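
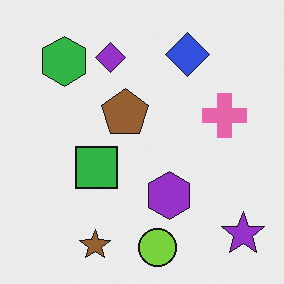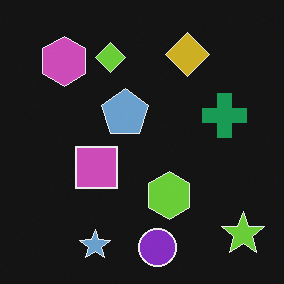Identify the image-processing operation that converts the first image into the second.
This is the original image color-inverted (negative).

The light background has become dark and every shape's color is its complement — a photographic negative.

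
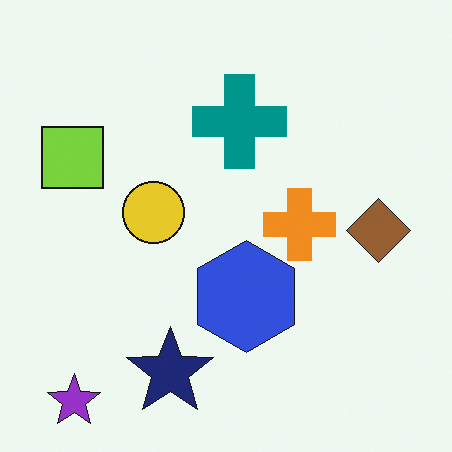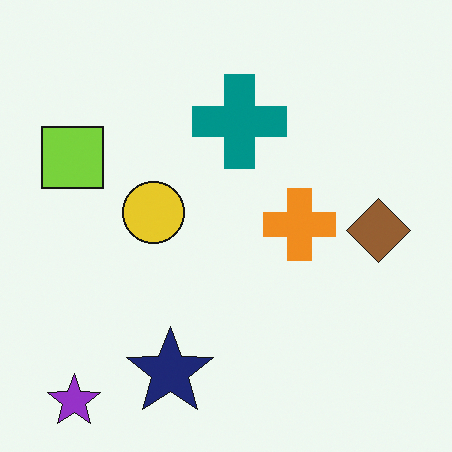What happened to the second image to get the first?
It was overlaid with an additional blue hexagon.

A blue hexagon appears in the first image that is absent from the second.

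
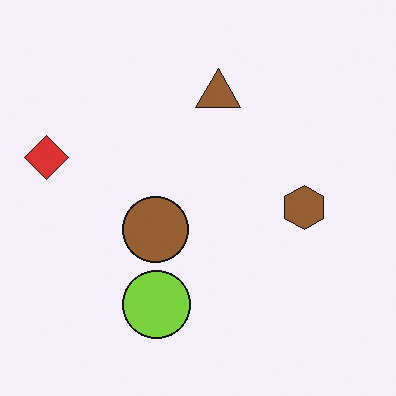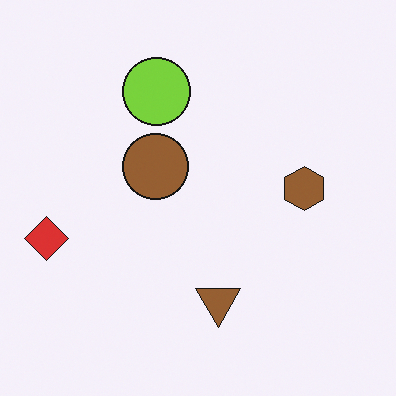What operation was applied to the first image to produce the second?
This is the original image flipped vertically (top ↔ bottom).

The lime circle is in the bottom of the first image and the top of the second — shapes on opposite sides of the horizontal midline have swapped in a mirror flip.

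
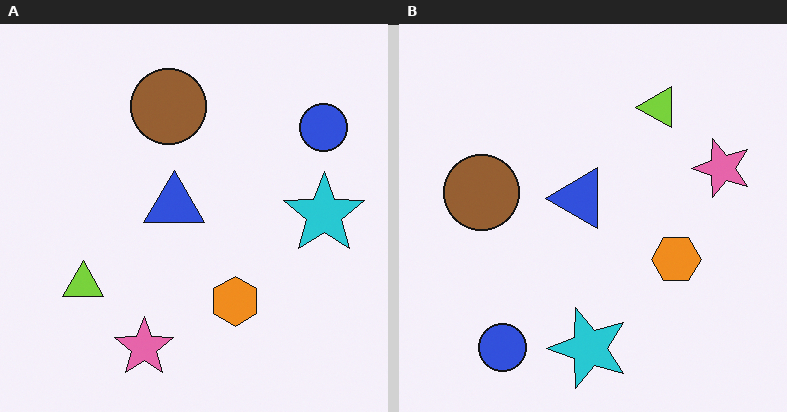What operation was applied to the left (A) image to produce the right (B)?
The image was transposed (reflected across the top-left ↔ bottom-right diagonal).

Shapes have swapped their row and column positions — what was in the top-right is now in the bottom-left — a diagonal reflection.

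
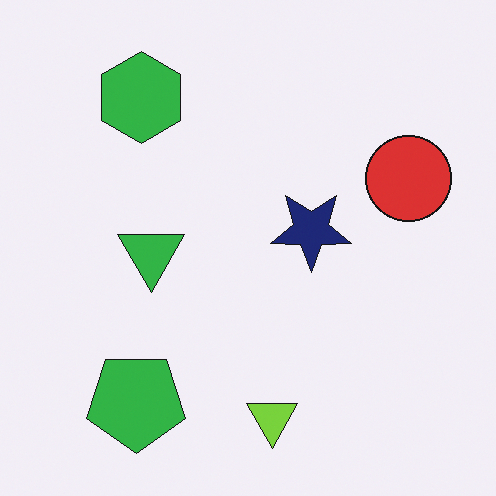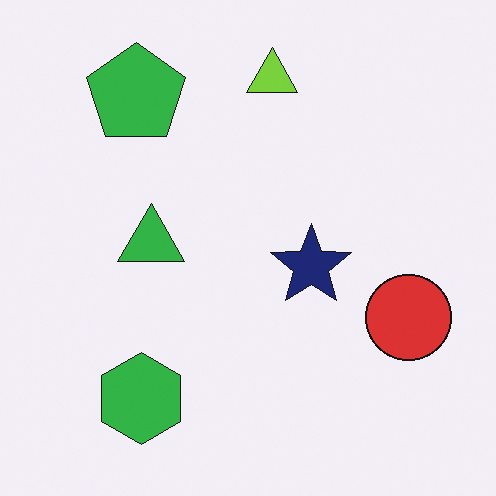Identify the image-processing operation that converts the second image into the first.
It was flipped vertically (top ↔ bottom).

The lime triangle is in the top of the second image and the bottom of the first — shapes on opposite sides of the horizontal midline have swapped in a mirror flip.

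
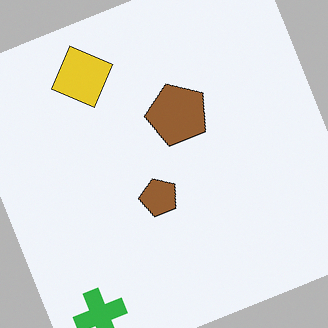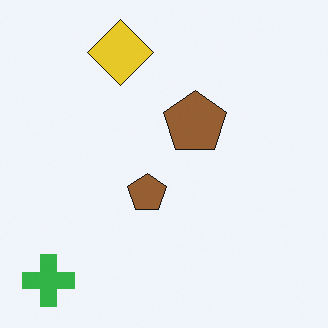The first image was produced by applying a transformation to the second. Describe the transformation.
The image was rotated counter-clockwise by a clearly visible amount.

Every shape is tilted by the same angle and the image corners show triangular fill wedges — a whole-image rotation by a non-right angle.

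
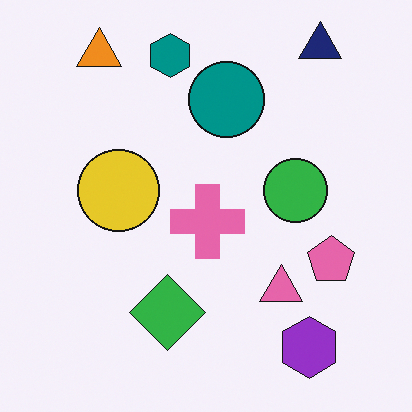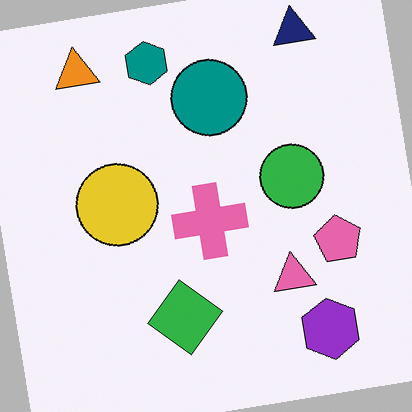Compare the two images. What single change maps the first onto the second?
Rotated counter-clockwise by a slight angle.

Every shape is tilted by the same angle and the image corners show triangular fill wedges — a whole-image rotation by a non-right angle.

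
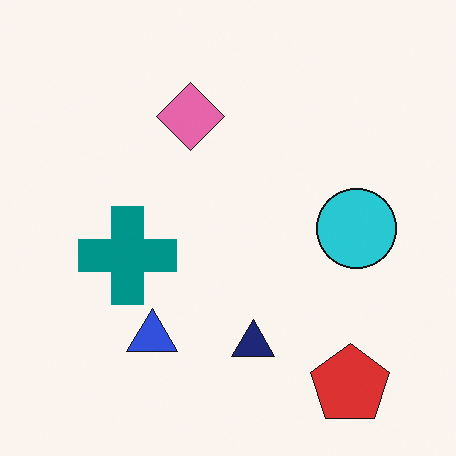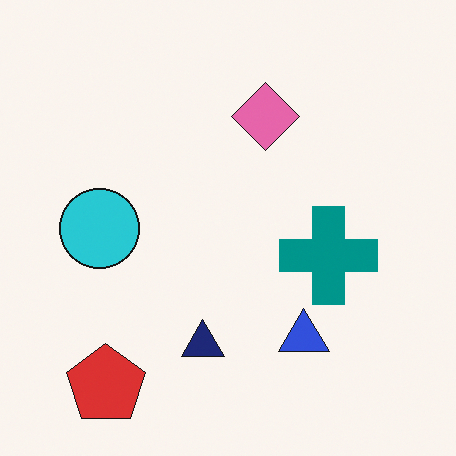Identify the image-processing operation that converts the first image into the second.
Flipped horizontally (left ↔ right).

The cyan circle is in the right of the first image and the left of the second — shapes on opposite sides of the vertical midline have swapped in a mirror flip.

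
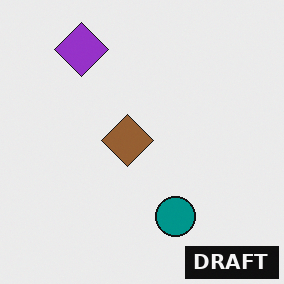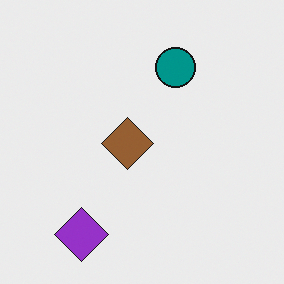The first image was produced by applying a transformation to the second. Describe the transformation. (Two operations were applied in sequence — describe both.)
It was flipped vertically (top ↔ bottom), then watermarked with the text "DRAFT" in the lower-right corner.

The purple diamond is in the bottom-left of the second image and the top-left of the first — shapes on opposite sides of the horizontal midline have swapped in a mirror flip. A dark label reading "DRAFT" appears in the lower-right corner.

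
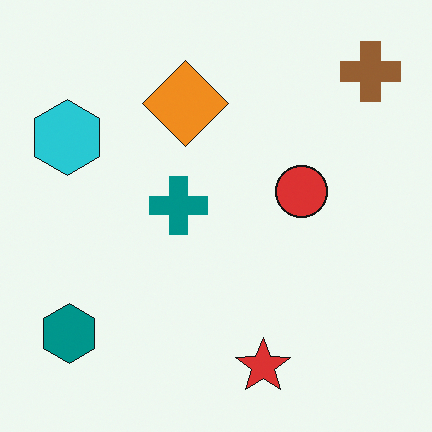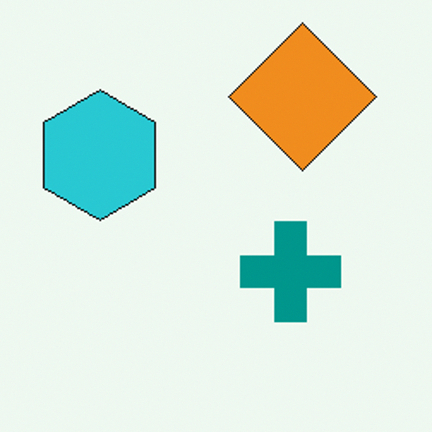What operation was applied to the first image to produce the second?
Cropped to a noticeably smaller region and rescaled.

The visible shapes are larger and the field of view is narrower; shapes near the original edges may be partly or wholly outside the frame — a crop-and-rescale.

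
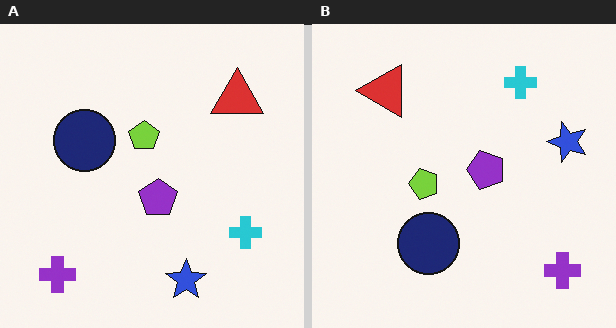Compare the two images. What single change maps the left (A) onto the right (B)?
It was rotated 90° counter-clockwise.

The purple cross sits in the bottom-left of the left (A) image and the bottom-right of the right (B) — consistent with a whole-image 90° counter-clockwise rotation.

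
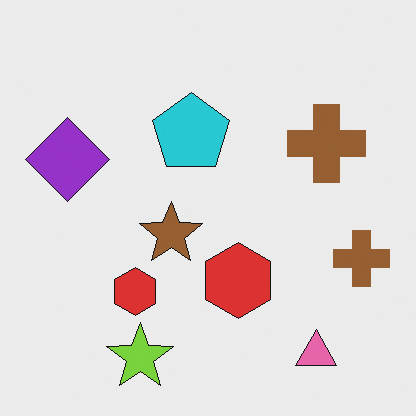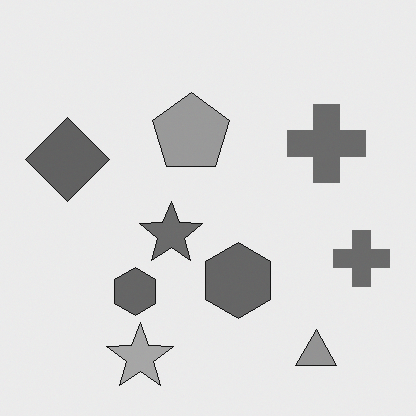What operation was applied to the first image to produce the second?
It was converted to grayscale.

All color is removed — every shape is now a shade of grey.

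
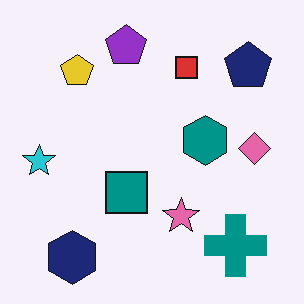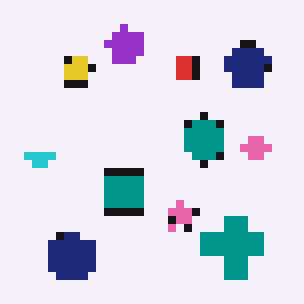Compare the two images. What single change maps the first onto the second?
Pixelated into visible square blocks.

Shapes are reduced to large square blocks; fine edges and outlines are lost — a downscale-then-upscale (mosaic) effect.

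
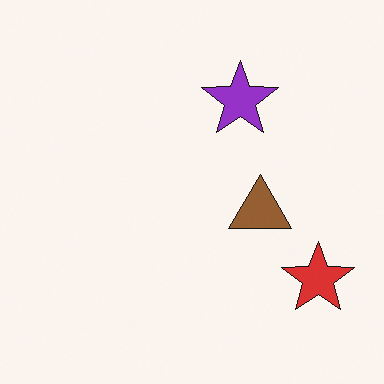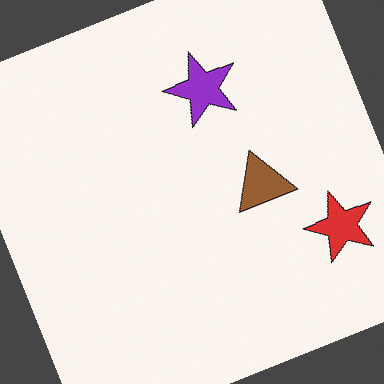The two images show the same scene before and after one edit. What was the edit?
Rotated counter-clockwise by a clearly visible amount.

Every shape is tilted by the same angle and the image corners show triangular fill wedges — a whole-image rotation by a non-right angle.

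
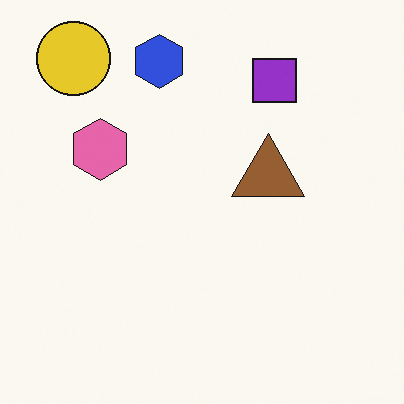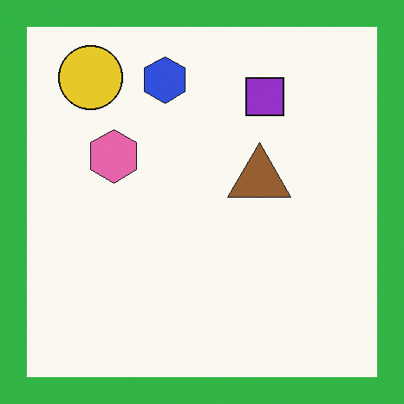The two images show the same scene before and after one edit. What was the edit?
The transformation is: framed with a green border.

A solid green frame runs around the edge of the second image, with the content slightly shrunk inside it.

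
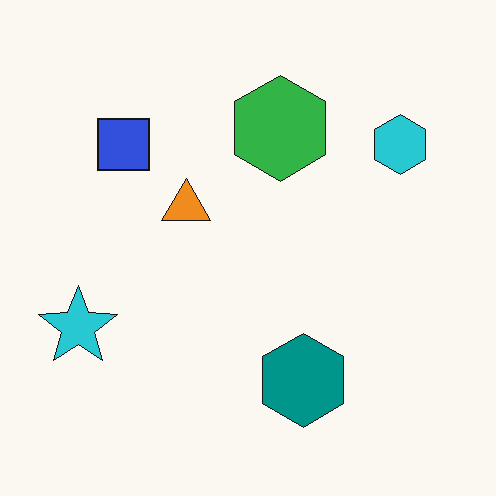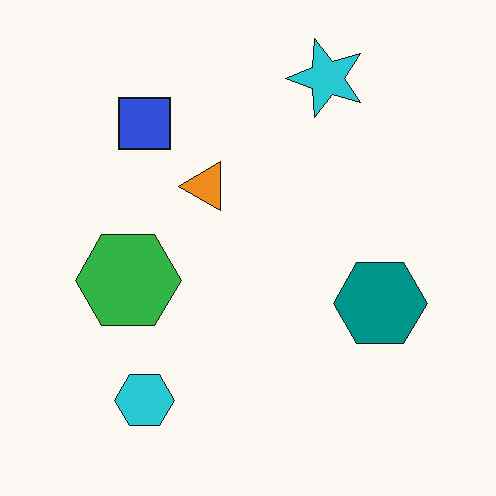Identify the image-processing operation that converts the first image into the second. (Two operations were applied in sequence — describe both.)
It was given moderate JPEG compression, then transposed (reflected across the top-left ↔ bottom-right diagonal).

Blocky 8×8 compression artifacts appear around shape edges and the flat background shows ringing — characteristic JPEG degradation. Shapes have swapped their row and column positions — what was in the top-right is now in the bottom-left — a diagonal reflection.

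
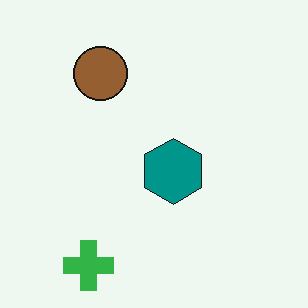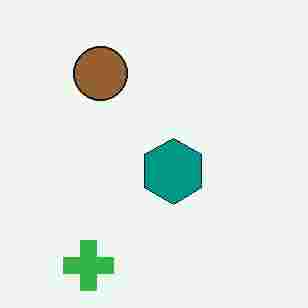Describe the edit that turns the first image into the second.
The transformation is: degraded with heavy JPEG compression.

Blocky 8×8 compression artifacts appear around shape edges and the flat background shows ringing — characteristic JPEG degradation.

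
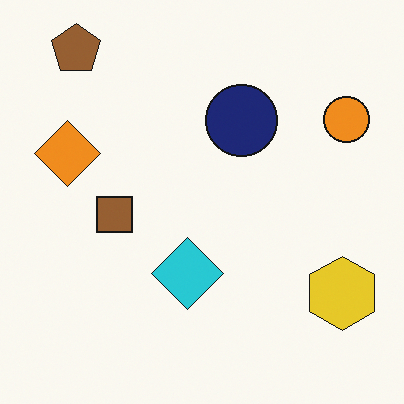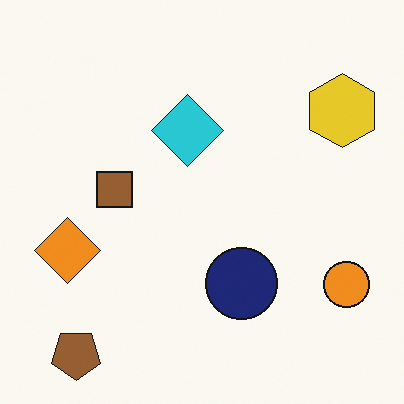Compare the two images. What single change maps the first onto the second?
This is the original image flipped vertically (top ↔ bottom).

The brown pentagon is in the top-left of the first image and the bottom-left of the second — shapes on opposite sides of the horizontal midline have swapped in a mirror flip.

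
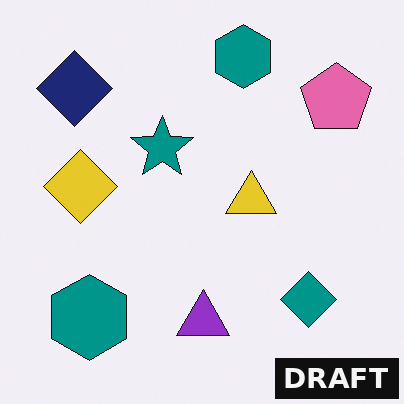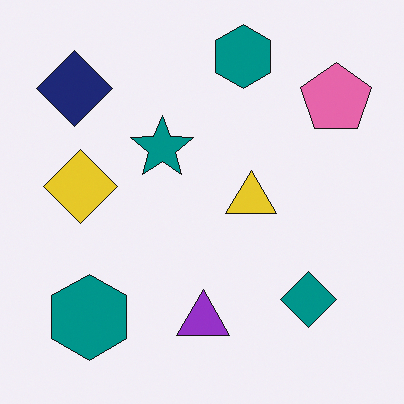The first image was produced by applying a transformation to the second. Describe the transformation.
The transformation is: watermarked with the text "DRAFT" in the lower-right corner.

A dark label reading "DRAFT" appears in the lower-right corner.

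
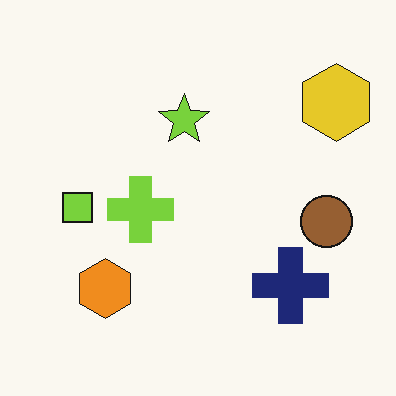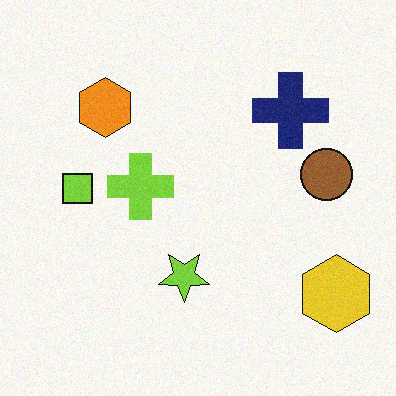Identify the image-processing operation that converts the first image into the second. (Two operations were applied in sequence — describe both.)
The second image is the first flipped vertically (top ↔ bottom), then degraded with light additive noise.

The yellow hexagon is in the top-right of the first image and the bottom-right of the second — shapes on opposite sides of the horizontal midline have swapped in a mirror flip. Random speckle covers the whole image, including the flat background.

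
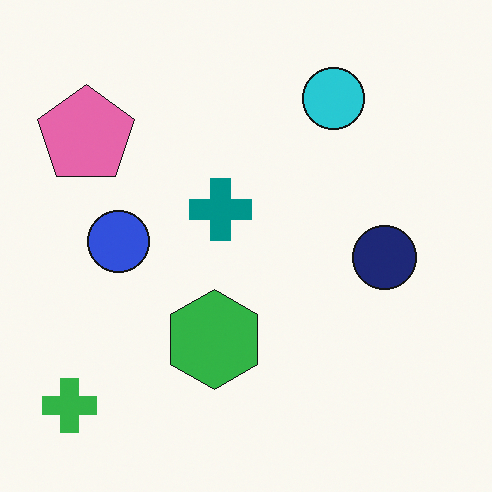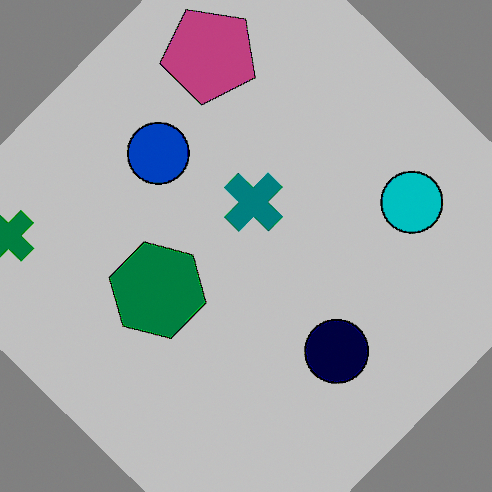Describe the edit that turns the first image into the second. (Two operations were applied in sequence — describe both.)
It was rotated clockwise by a large amount — several tens of degrees, then heavily posterized to just a handful of flat colors.

Every shape is tilted by the same angle and the image corners show triangular fill wedges — a whole-image rotation by a non-right angle. Each flat color has snapped to a coarser quantized level — most visibly, the near-white background has dropped to a flat grey.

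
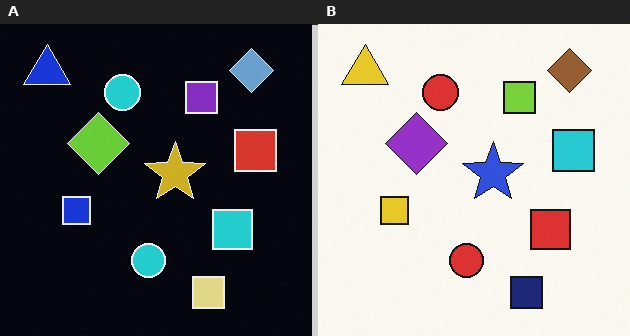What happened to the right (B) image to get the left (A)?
This is the original image color-inverted (negative).

The light background has become dark and every shape's color is its complement — a photographic negative.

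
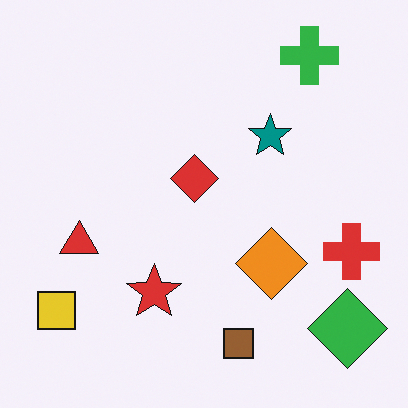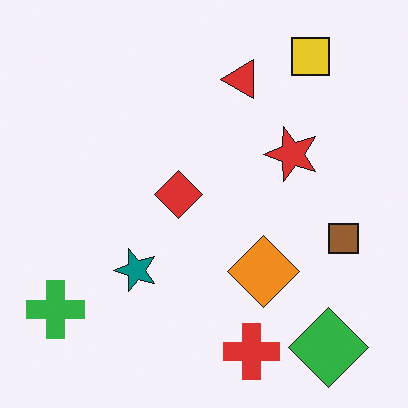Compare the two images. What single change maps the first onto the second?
This is the original image transposed (reflected across the top-left ↔ bottom-right diagonal).

Shapes have swapped their row and column positions — what was in the top-right is now in the bottom-left — a diagonal reflection.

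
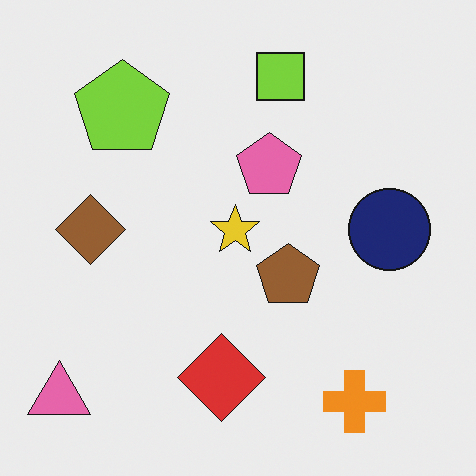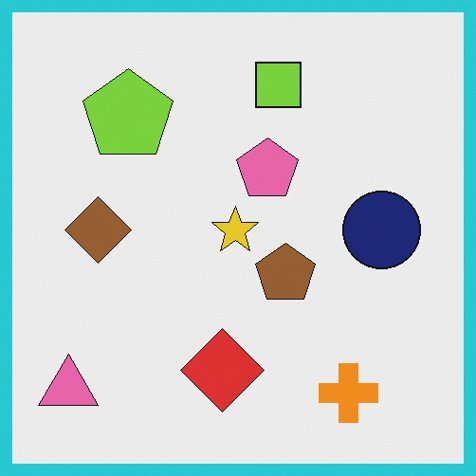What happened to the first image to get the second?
The transformation is: framed with a cyan border.

A solid cyan frame runs around the edge of the second image, with the content slightly shrunk inside it.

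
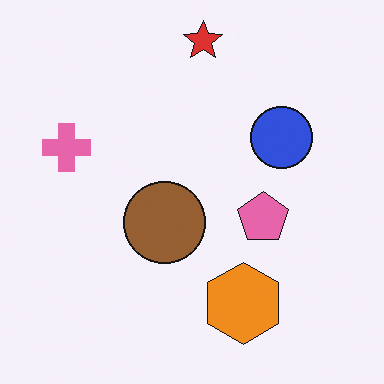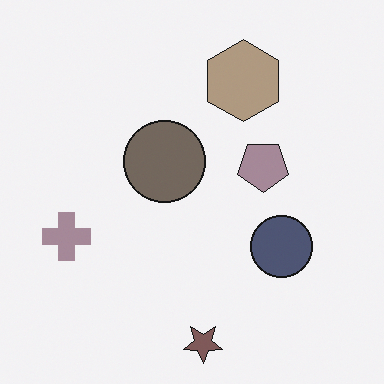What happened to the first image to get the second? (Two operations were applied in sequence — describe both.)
The transformation is: made much more muted (saturation change), then flipped vertically (top ↔ bottom).

All colors are more muted and greyish — a global saturation change. The red star is in the top of the first image and the bottom of the second — shapes on opposite sides of the horizontal midline have swapped in a mirror flip.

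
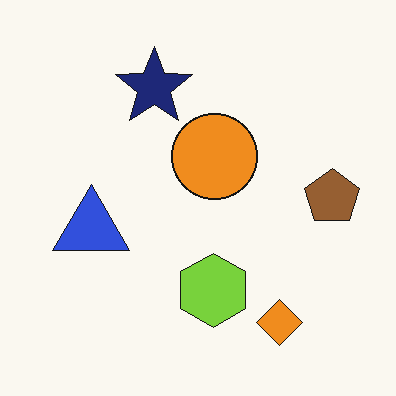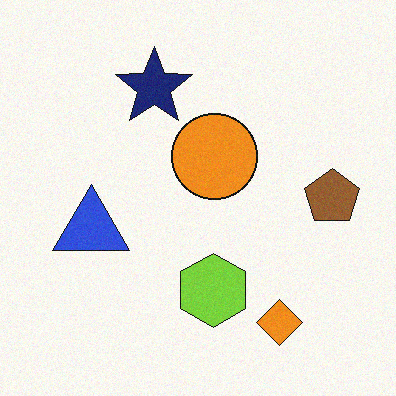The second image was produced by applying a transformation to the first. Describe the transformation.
This is the original image degraded with light additive noise.

Random speckle covers the whole image, including the flat background.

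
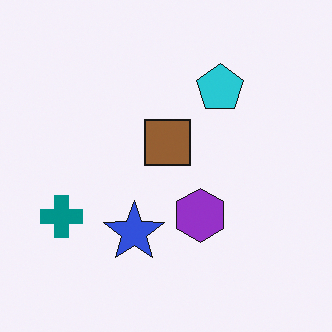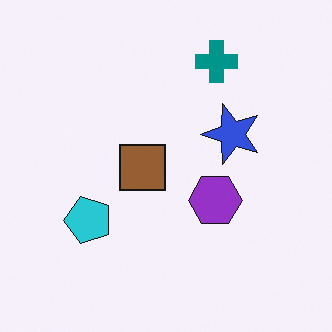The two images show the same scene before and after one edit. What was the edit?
The second image is the first transposed (reflected across the top-left ↔ bottom-right diagonal).

Shapes have swapped their row and column positions — what was in the top-right is now in the bottom-left — a diagonal reflection.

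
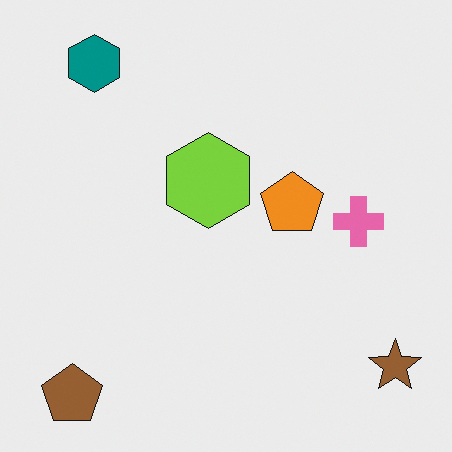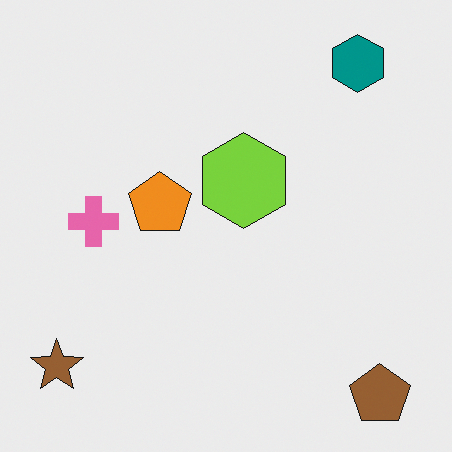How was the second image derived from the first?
The second image is the first flipped horizontally (left ↔ right).

The brown star is in the bottom-right of the first image and the bottom-left of the second — shapes on opposite sides of the vertical midline have swapped in a mirror flip.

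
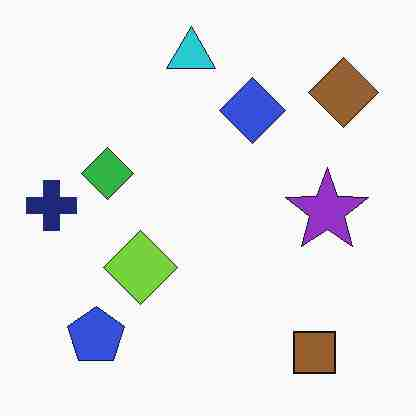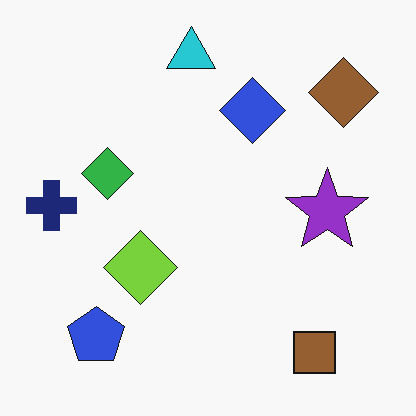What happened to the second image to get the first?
Heavily JPEG-compressed with obvious blocking artifacts.

Blocky 8×8 compression artifacts appear around shape edges and the flat background shows ringing — characteristic JPEG degradation.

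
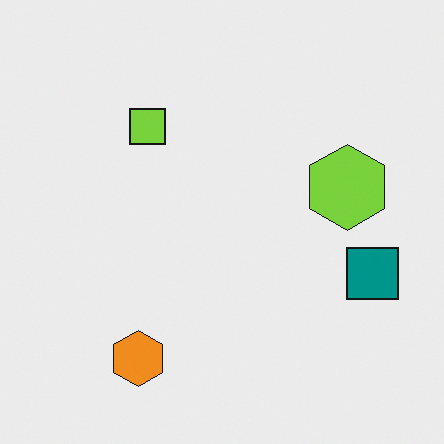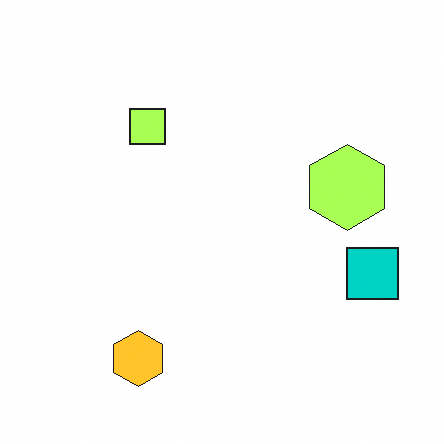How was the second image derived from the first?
The image was substantially brightened.

Every pixel — background and shapes alike — is uniformly brightened.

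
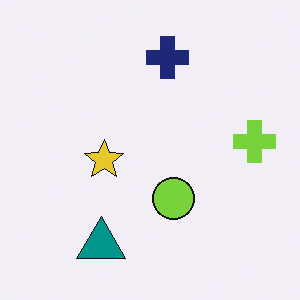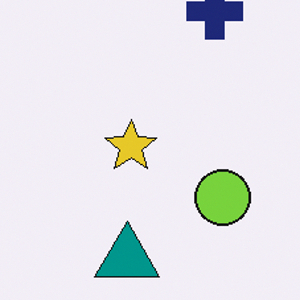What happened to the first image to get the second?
It was cropped slightly and scaled back up.

The visible shapes are larger and the field of view is narrower; shapes near the original edges may be partly or wholly outside the frame — a crop-and-rescale.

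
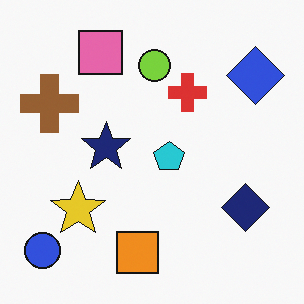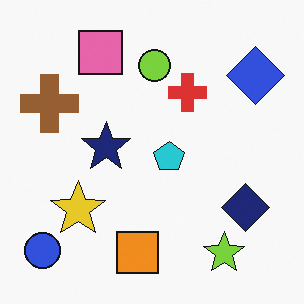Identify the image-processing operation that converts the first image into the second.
It was overlaid with an additional lime star.

A lime star appears in the second image that is absent from the first.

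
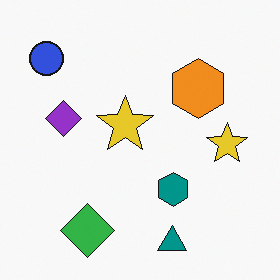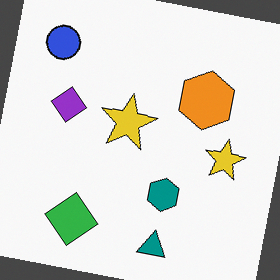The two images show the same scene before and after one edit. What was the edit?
The transformation is: rotated clockwise by a slight angle.

Every shape is tilted by the same angle and the image corners show triangular fill wedges — a whole-image rotation by a non-right angle.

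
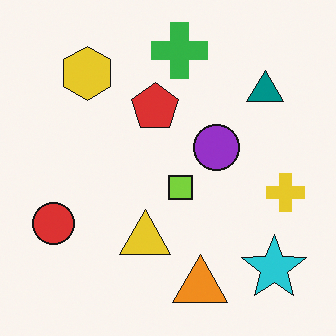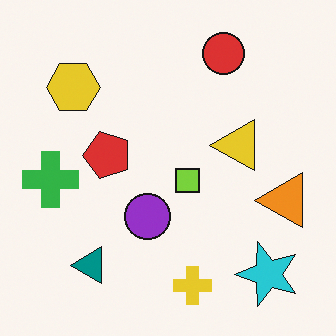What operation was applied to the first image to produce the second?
This is the original image transposed (reflected across the top-left ↔ bottom-right diagonal).

Shapes have swapped their row and column positions — what was in the top-right is now in the bottom-left — a diagonal reflection.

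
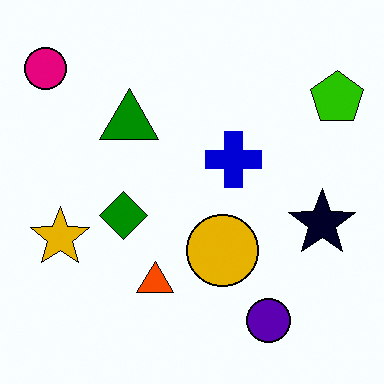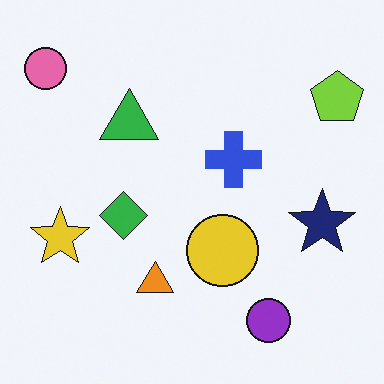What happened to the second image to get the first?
The image was boosted in contrast.

Tones are pushed away from mid-grey across the whole image — a global contrast change.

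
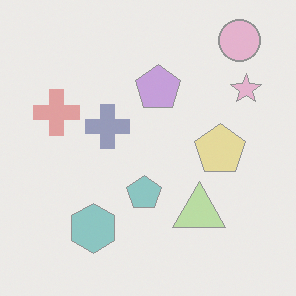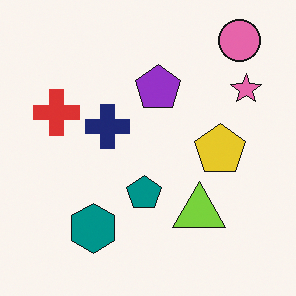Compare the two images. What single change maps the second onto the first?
It was given much lower contrast.

Tones are pushed toward mid-grey across the whole image — a global contrast change.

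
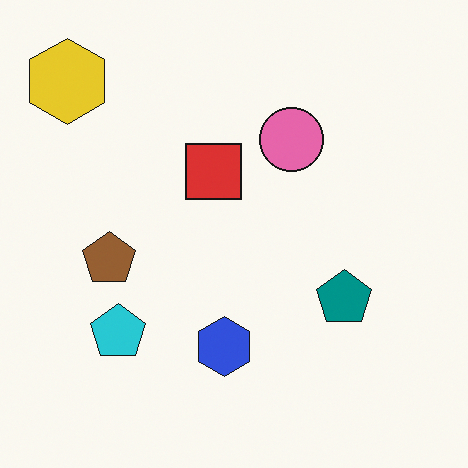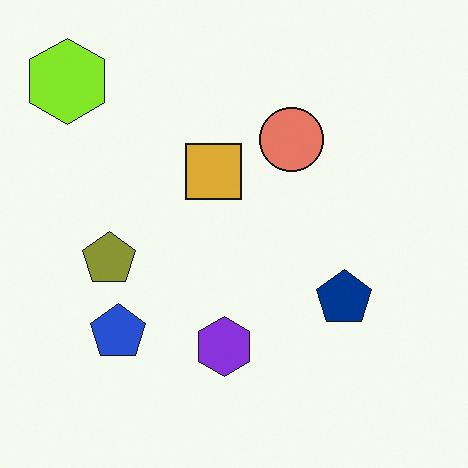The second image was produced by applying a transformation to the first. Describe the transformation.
The image was hue-shifted slightly.

Every shape's color has rotated by the same amount around the hue wheel — a uniform hue shift.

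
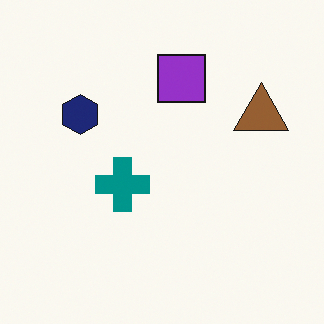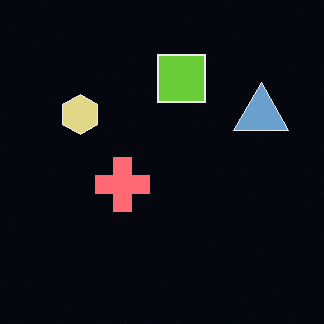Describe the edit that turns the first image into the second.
The second image is the first color-inverted (negative).

The light background has become dark and every shape's color is its complement — a photographic negative.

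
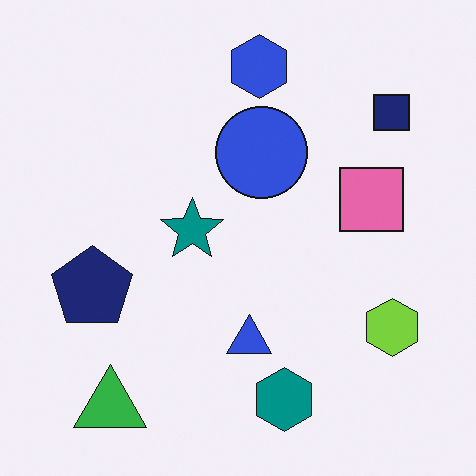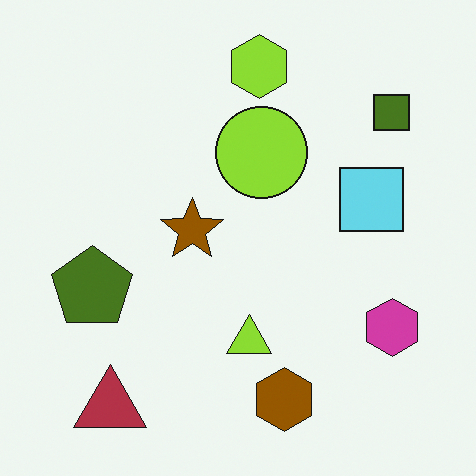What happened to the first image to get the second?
The transformation is: hue-shifted by a large amount.

Every shape's color has rotated by the same amount around the hue wheel — a uniform hue shift.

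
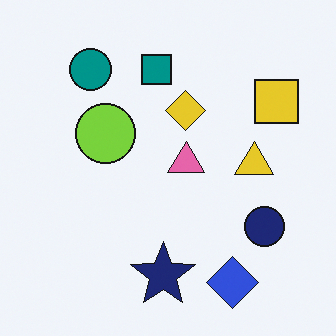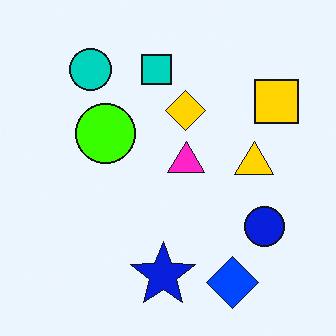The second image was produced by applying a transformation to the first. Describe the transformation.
Heavily oversaturated.

All colors are more vivid — a global saturation change.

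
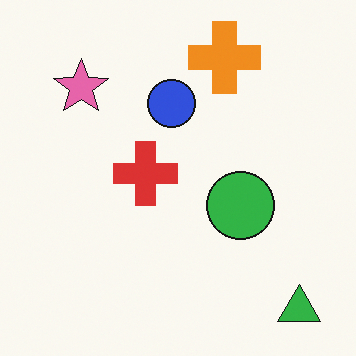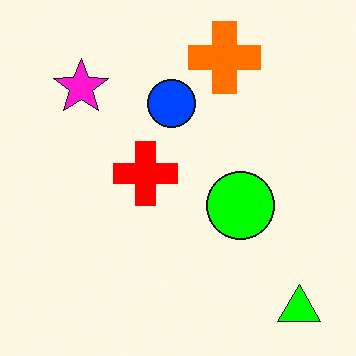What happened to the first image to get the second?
Heavily oversaturated.

All colors are more vivid — a global saturation change.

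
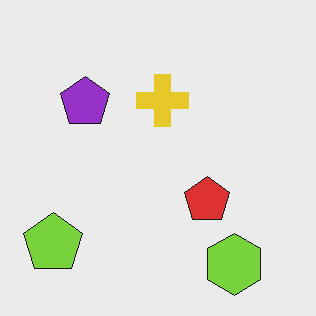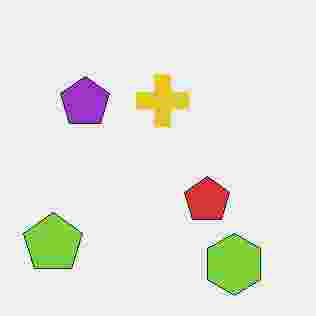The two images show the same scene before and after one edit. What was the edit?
The second image is the first heavily JPEG-compressed with obvious blocking artifacts.

Blocky 8×8 compression artifacts appear around shape edges and the flat background shows ringing — characteristic JPEG degradation.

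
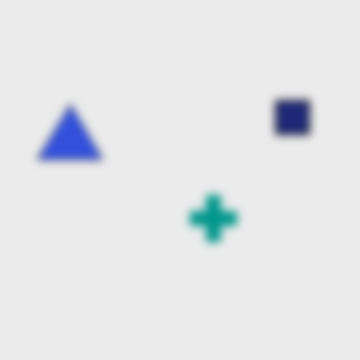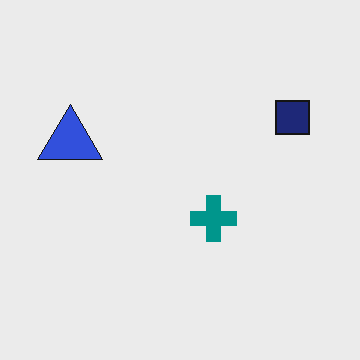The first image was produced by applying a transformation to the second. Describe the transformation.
Noticeably gaussian-blurred.

Shape edges and outlines are uniformly softened across the whole image.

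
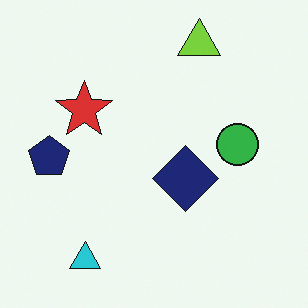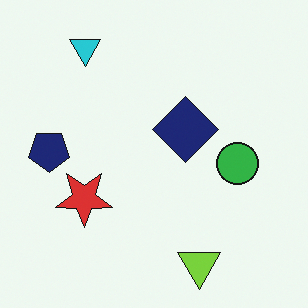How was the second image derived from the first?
Flipped vertically (top ↔ bottom).

The lime triangle is in the top of the first image and the bottom of the second — shapes on opposite sides of the horizontal midline have swapped in a mirror flip.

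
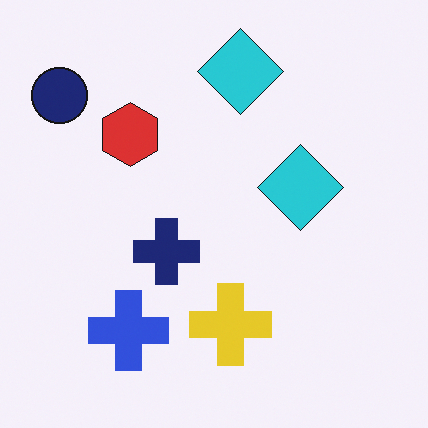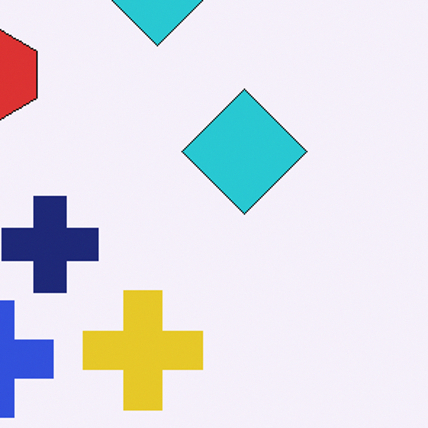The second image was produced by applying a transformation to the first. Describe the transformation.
This is the original image cropped to a modestly smaller region and rescaled.

The visible shapes are larger and the field of view is narrower; shapes near the original edges may be partly or wholly outside the frame — a crop-and-rescale.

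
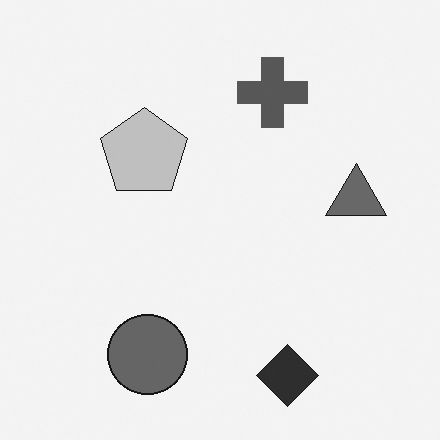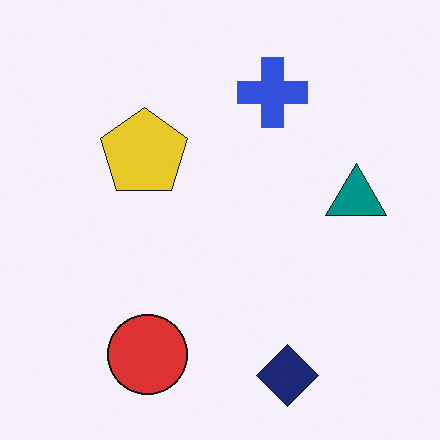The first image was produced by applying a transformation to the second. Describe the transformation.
This is the original image converted to grayscale.

All color is removed — every shape is now a shade of grey.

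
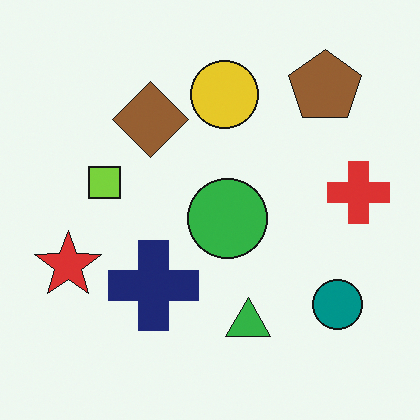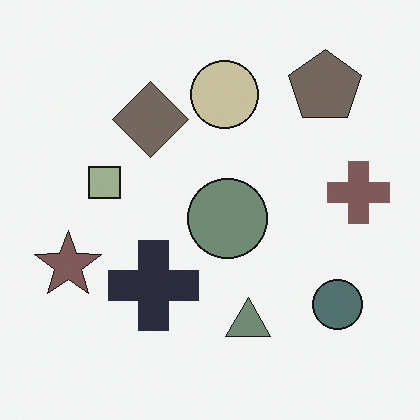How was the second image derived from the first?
The second image is the first made much more muted (saturation change).

All colors are more muted and greyish — a global saturation change.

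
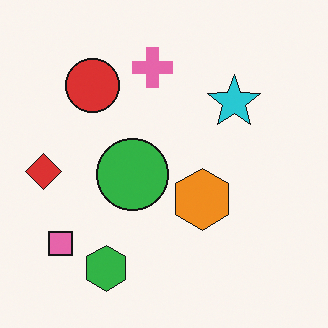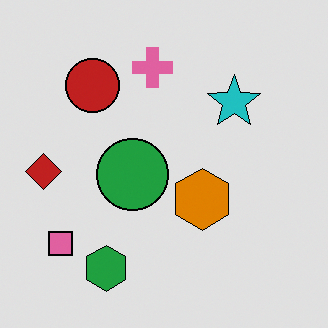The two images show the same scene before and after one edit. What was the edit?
It was moderately posterized.

Each flat color has snapped to a coarser quantized level — most visibly, the near-white background has dropped to a flat grey.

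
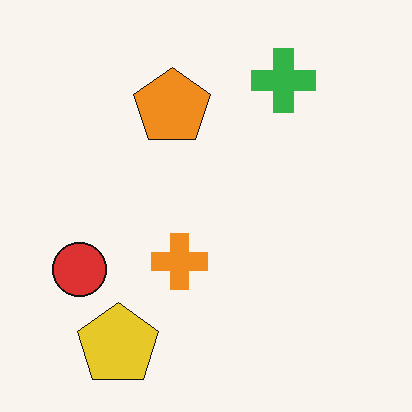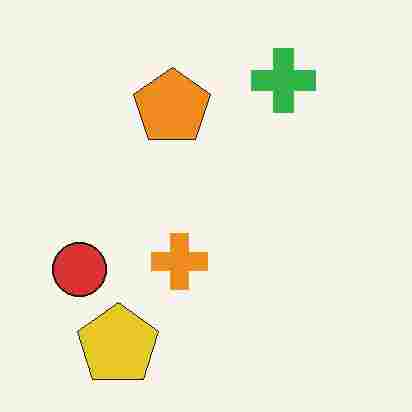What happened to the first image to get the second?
It was degraded with heavy JPEG compression.

Blocky 8×8 compression artifacts appear around shape edges and the flat background shows ringing — characteristic JPEG degradation.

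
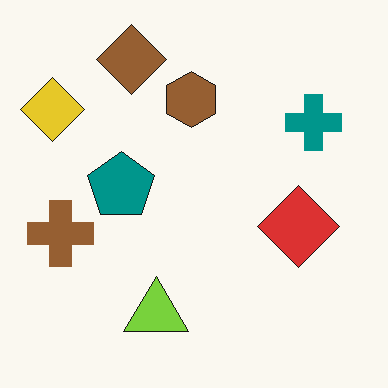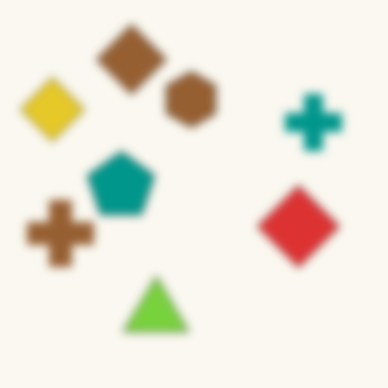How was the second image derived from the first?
This is the original image noticeably gaussian-blurred.

Shape edges and outlines are uniformly softened across the whole image.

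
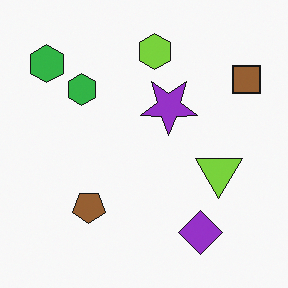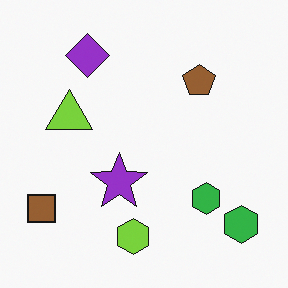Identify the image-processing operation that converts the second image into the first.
The image was rotated 180°.

The brown square sits in the bottom-left of the second image and the top-right of the first — consistent with a whole-image 180° rotation.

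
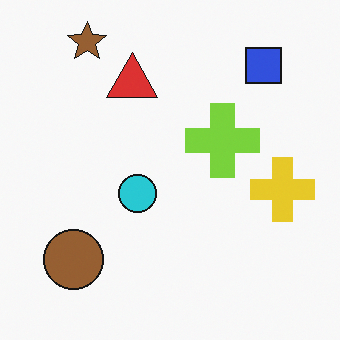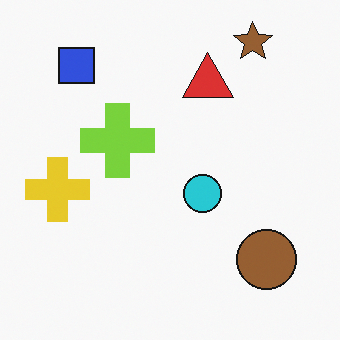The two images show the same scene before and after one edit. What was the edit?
The transformation is: flipped horizontally (left ↔ right).

The yellow cross is in the right of the first image and the left of the second — shapes on opposite sides of the vertical midline have swapped in a mirror flip.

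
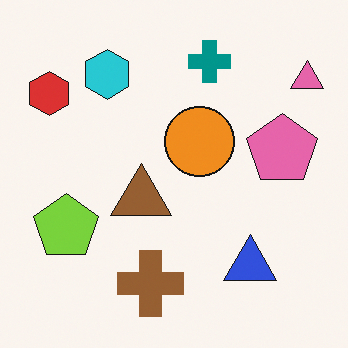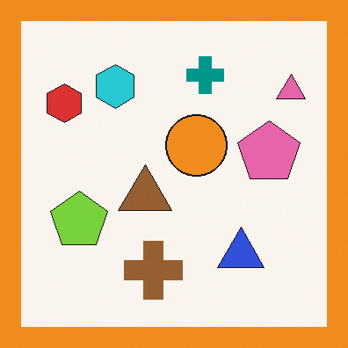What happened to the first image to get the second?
It was framed with a orange border.

A solid orange frame runs around the edge of the second image, with the content slightly shrunk inside it.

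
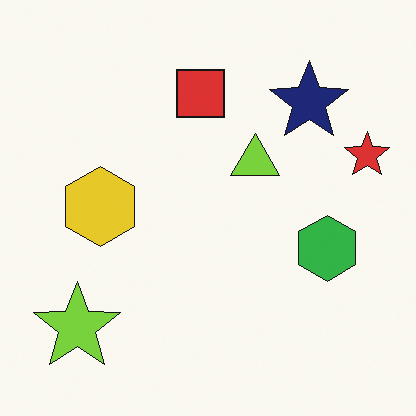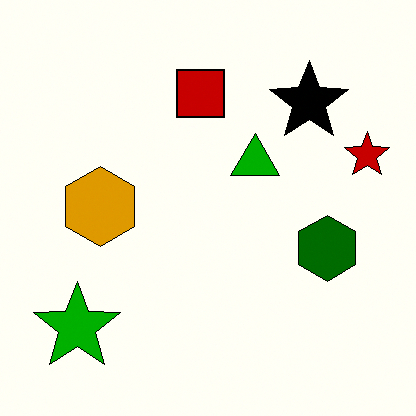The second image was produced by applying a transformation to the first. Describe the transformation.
Given much higher contrast.

Tones are pushed away from mid-grey across the whole image — a global contrast change.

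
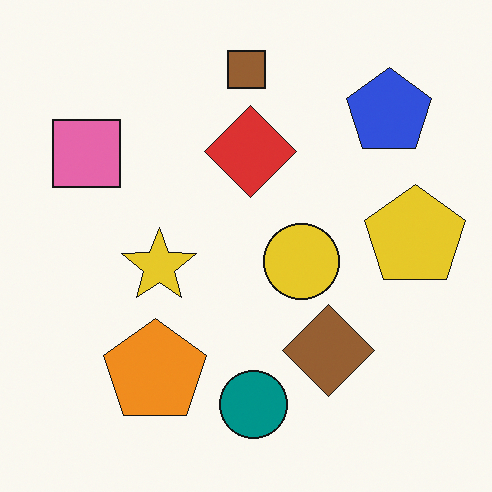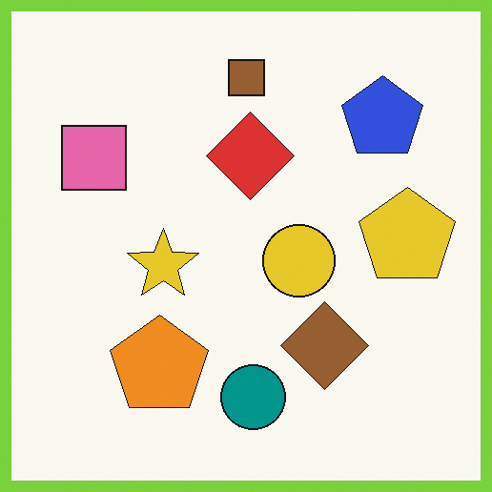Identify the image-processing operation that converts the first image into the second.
The transformation is: framed with a lime border.

A solid lime frame runs around the edge of the second image, with the content slightly shrunk inside it.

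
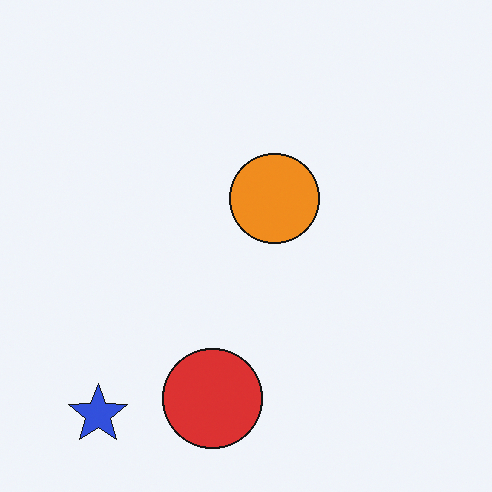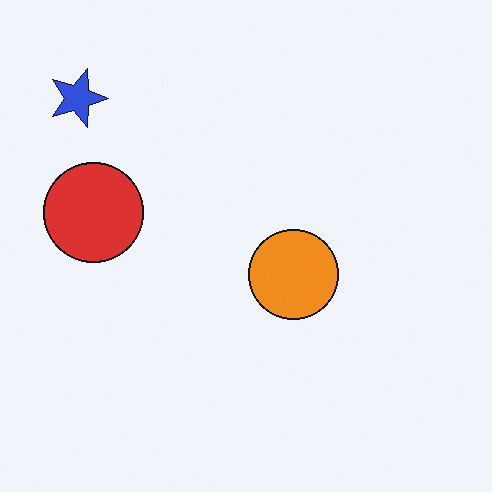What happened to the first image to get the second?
It was rotated 90° clockwise.

The blue star sits in the bottom-left of the first image and the top-left of the second — consistent with a whole-image 90° clockwise rotation.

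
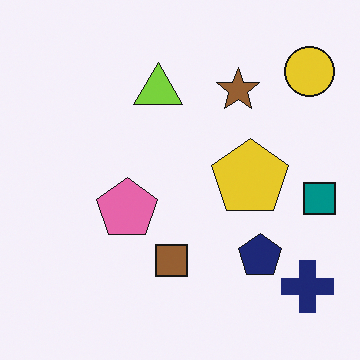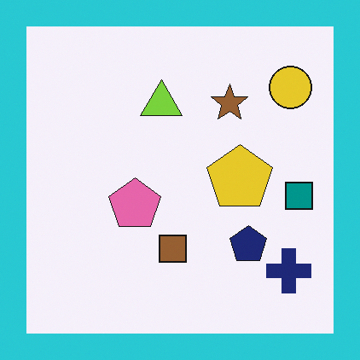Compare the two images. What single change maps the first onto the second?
The image was framed with a cyan border.

A solid cyan frame runs around the edge of the second image, with the content slightly shrunk inside it.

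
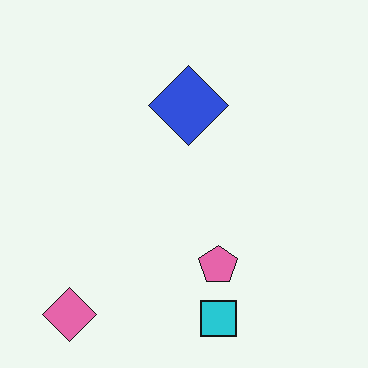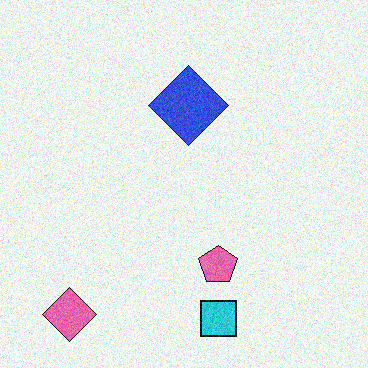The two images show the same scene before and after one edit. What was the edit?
This is the original image degraded with visible gaussian noise.

Random speckle covers the whole image, including the flat background.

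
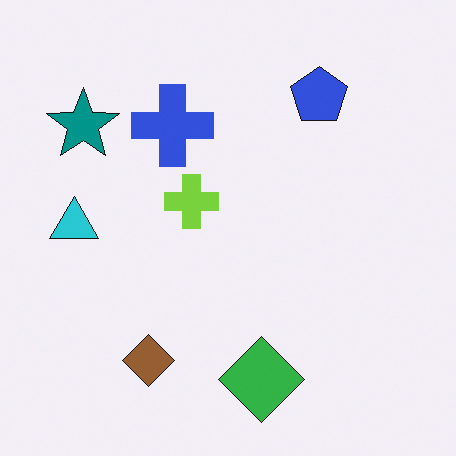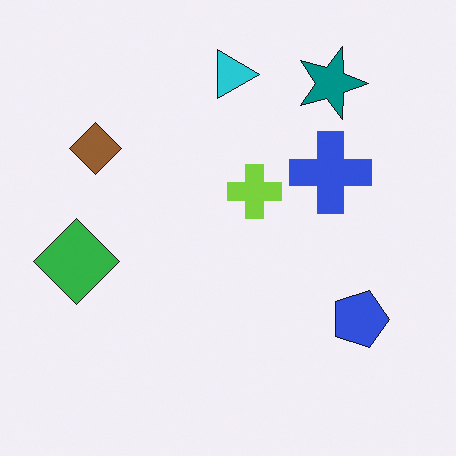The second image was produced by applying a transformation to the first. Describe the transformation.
This is the original image rotated 90° clockwise.

The teal star sits in the top-left of the first image and the top-right of the second — consistent with a whole-image 90° clockwise rotation.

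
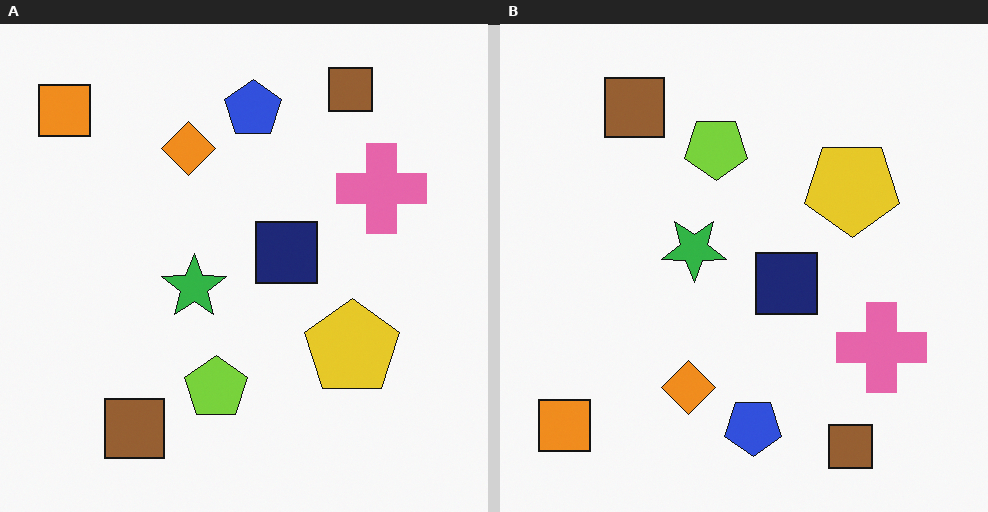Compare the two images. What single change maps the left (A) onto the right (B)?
The right (B) image is the left (A) flipped vertically (top ↔ bottom).

The blue pentagon is in the top of the left (A) image and the bottom of the right (B) — shapes on opposite sides of the horizontal midline have swapped in a mirror flip.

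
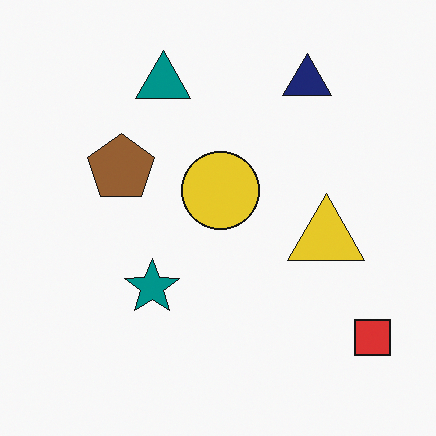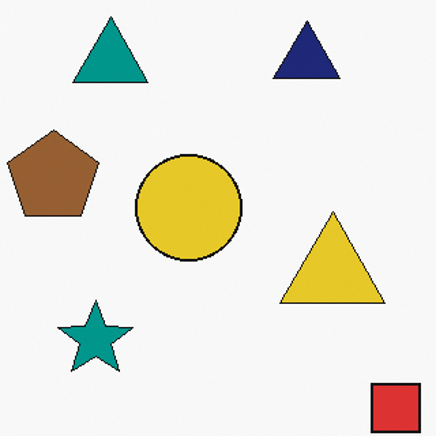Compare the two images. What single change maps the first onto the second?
The second image is the first cropped to a modestly smaller region and rescaled.

The visible shapes are larger and the field of view is narrower; shapes near the original edges may be partly or wholly outside the frame — a crop-and-rescale.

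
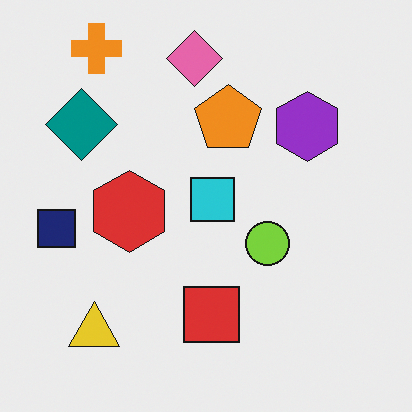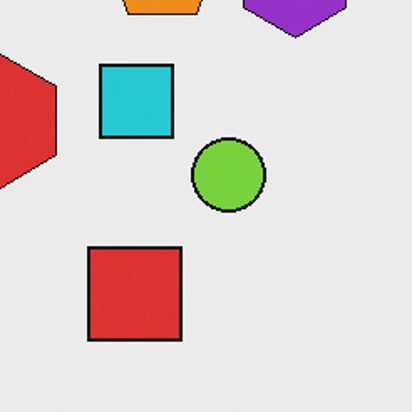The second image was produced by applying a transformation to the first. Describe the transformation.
The transformation is: cropped to a noticeably smaller region and rescaled.

The visible shapes are larger and the field of view is narrower; shapes near the original edges may be partly or wholly outside the frame — a crop-and-rescale.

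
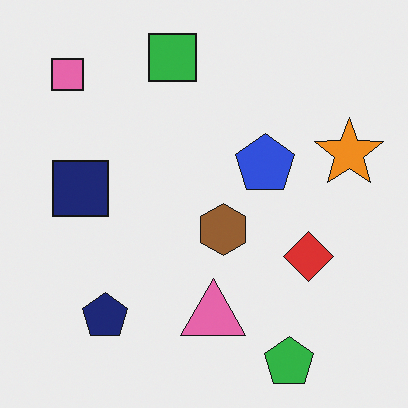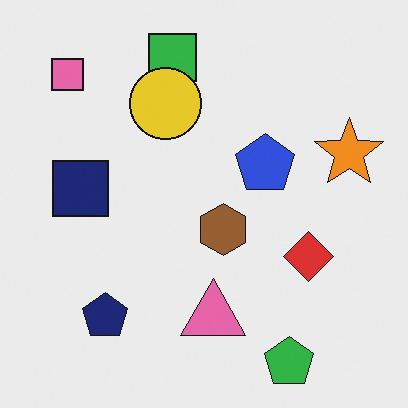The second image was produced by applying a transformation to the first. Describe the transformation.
The second image is the first overlaid with an additional yellow circle.

A yellow circle appears in the second image that is absent from the first.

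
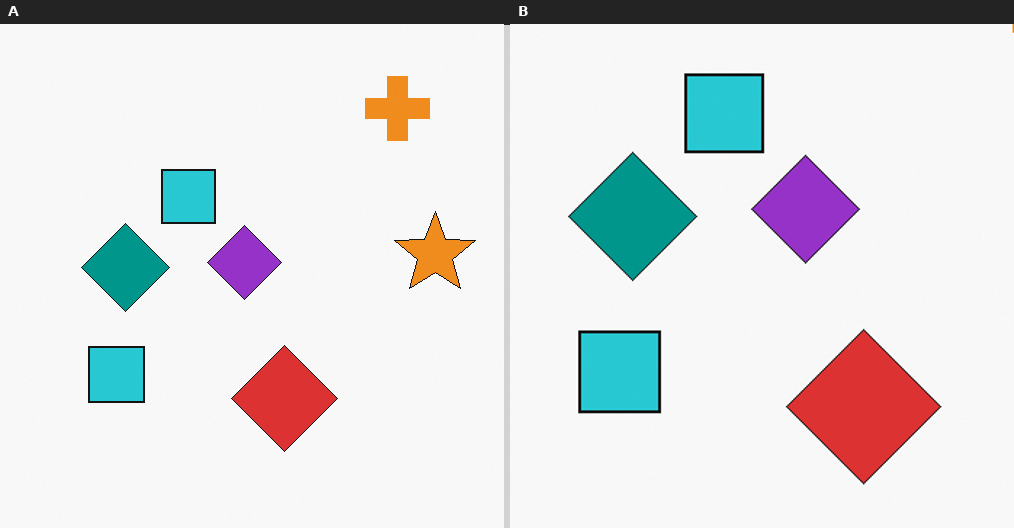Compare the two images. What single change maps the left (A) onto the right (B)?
It was cropped slightly and scaled back up.

The visible shapes are larger and the field of view is narrower; shapes near the original edges may be partly or wholly outside the frame — a crop-and-rescale.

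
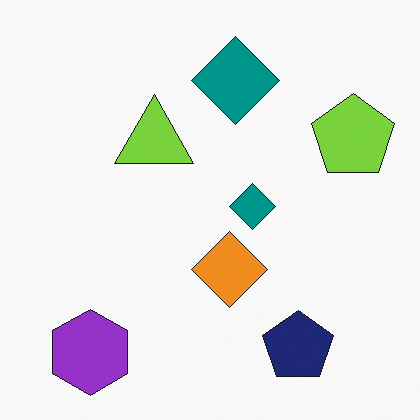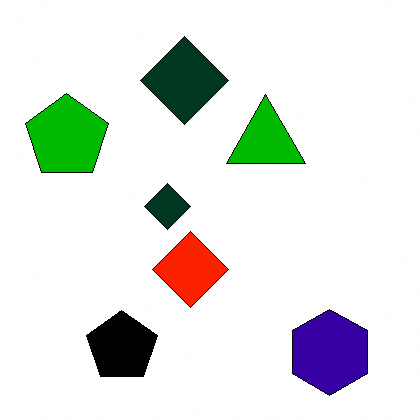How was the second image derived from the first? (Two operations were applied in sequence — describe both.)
The transformation is: flipped horizontally (left ↔ right), then boosted in contrast.

The lime pentagon is in the top-right of the first image and the top-left of the second — shapes on opposite sides of the vertical midline have swapped in a mirror flip. Tones are pushed away from mid-grey across the whole image — a global contrast change.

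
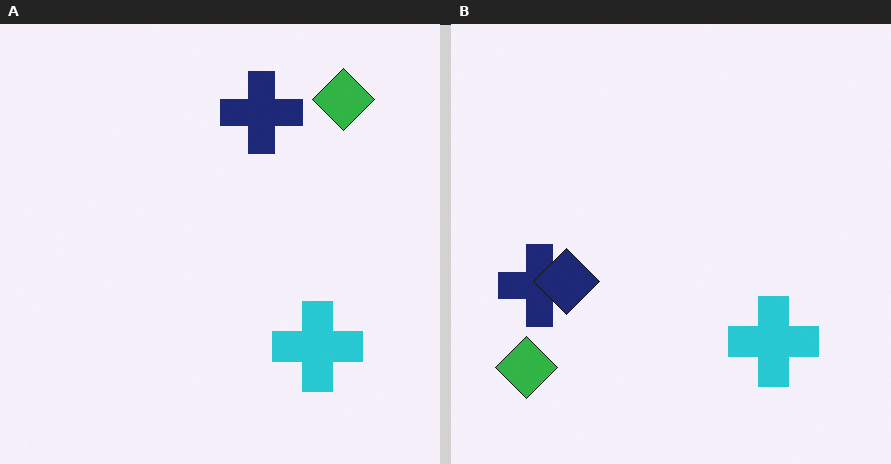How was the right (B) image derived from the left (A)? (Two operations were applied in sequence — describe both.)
The transformation is: transposed (reflected across the top-left ↔ bottom-right diagonal), then overlaid with an additional navy diamond.

Shapes have swapped their row and column positions — what was in the top-right is now in the bottom-left — a diagonal reflection. A navy diamond appears in the right (B) image that is absent from the left (A).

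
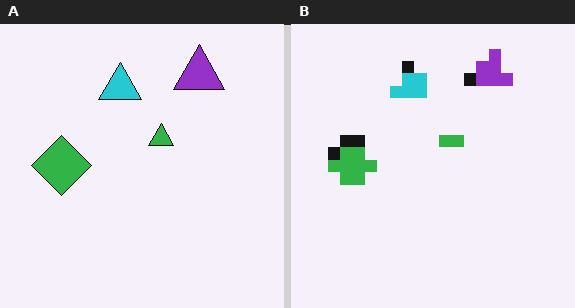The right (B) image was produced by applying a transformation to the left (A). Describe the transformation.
It was heavily pixelated into large blocks.

Shapes are reduced to large square blocks; fine edges and outlines are lost — a downscale-then-upscale (mosaic) effect.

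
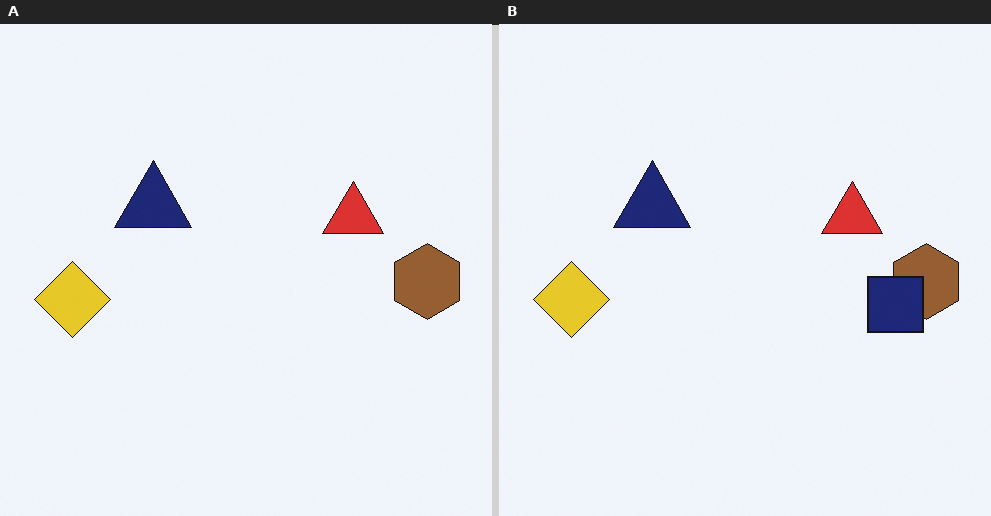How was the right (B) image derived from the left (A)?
Overlaid with an additional navy square.

A navy square appears in the right (B) image that is absent from the left (A).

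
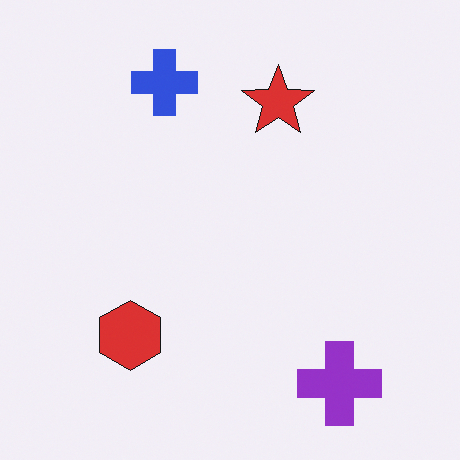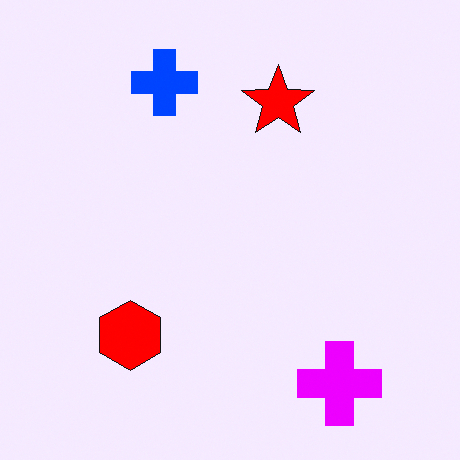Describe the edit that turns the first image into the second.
The transformation is: made much more vivid (saturation change).

All colors are more vivid — a global saturation change.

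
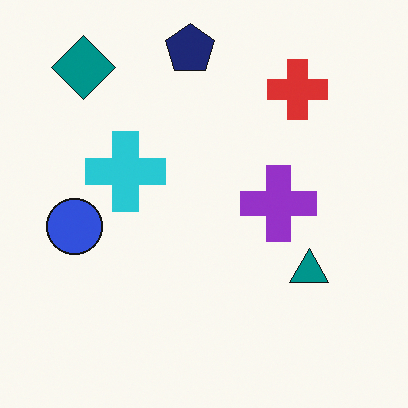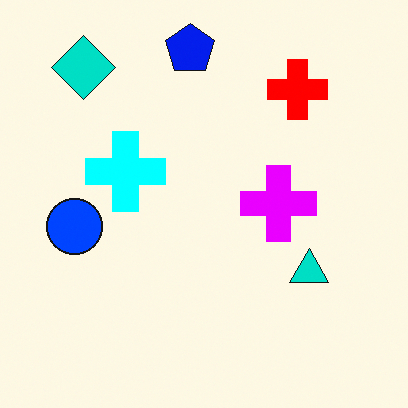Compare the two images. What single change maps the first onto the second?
The image was made much more vivid (saturation change).

All colors are more vivid — a global saturation change.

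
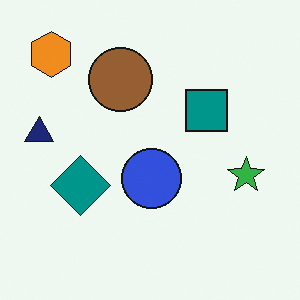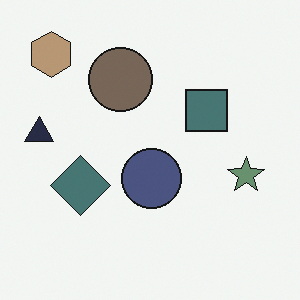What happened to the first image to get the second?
The second image is the first heavily desaturated.

All colors are more muted and greyish — a global saturation change.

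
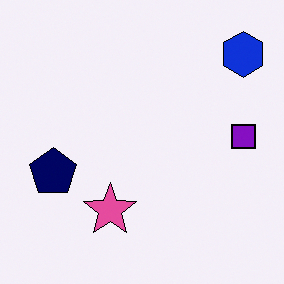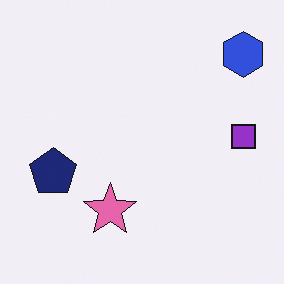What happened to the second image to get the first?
Given slightly increased contrast.

Tones are pushed away from mid-grey across the whole image — a global contrast change.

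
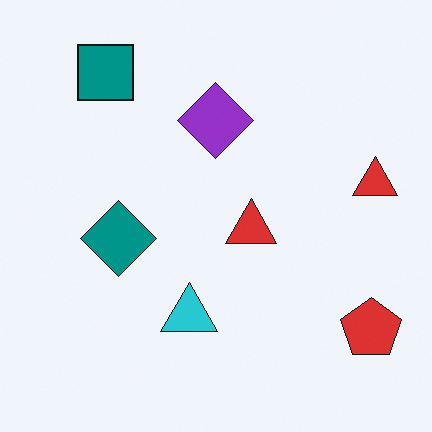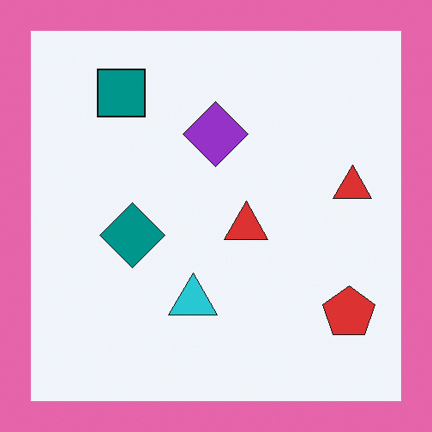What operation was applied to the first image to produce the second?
The second image is the first framed with a pink border.

A solid pink frame runs around the edge of the second image, with the content slightly shrunk inside it.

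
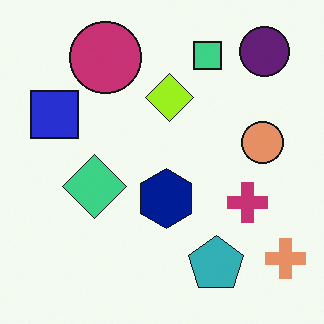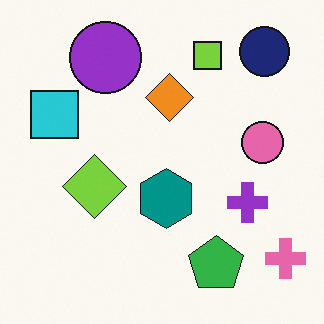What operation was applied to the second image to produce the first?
It was hue-shifted by a small amount.

Every shape's color has rotated by the same amount around the hue wheel — a uniform hue shift.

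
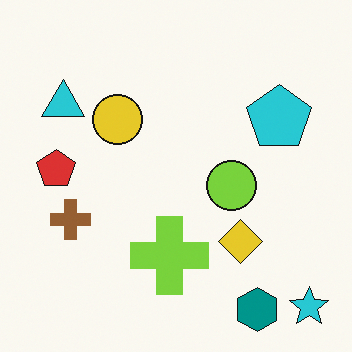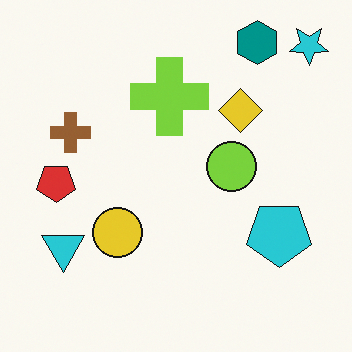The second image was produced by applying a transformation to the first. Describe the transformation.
Flipped vertically (top ↔ bottom).

The teal hexagon is in the bottom-right of the first image and the top-right of the second — shapes on opposite sides of the horizontal midline have swapped in a mirror flip.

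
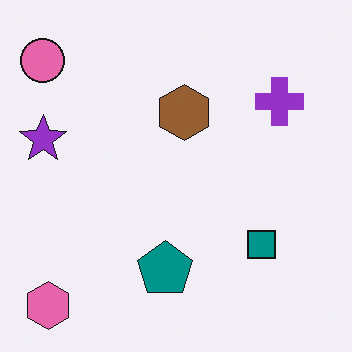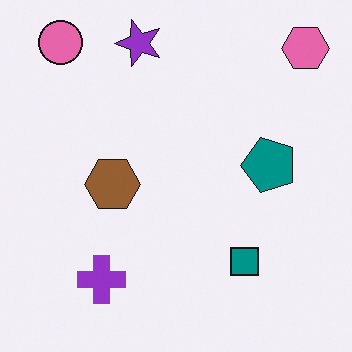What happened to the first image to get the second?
This is the original image transposed (reflected across the top-left ↔ bottom-right diagonal).

Shapes have swapped their row and column positions — what was in the top-right is now in the bottom-left — a diagonal reflection.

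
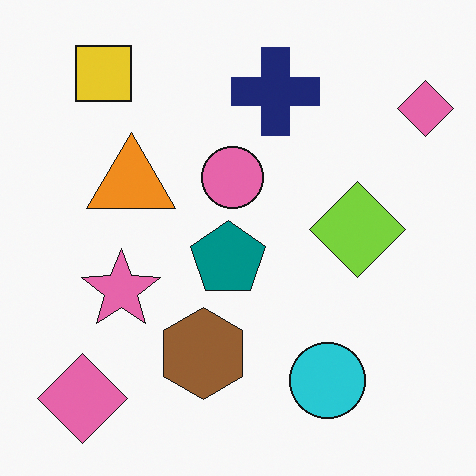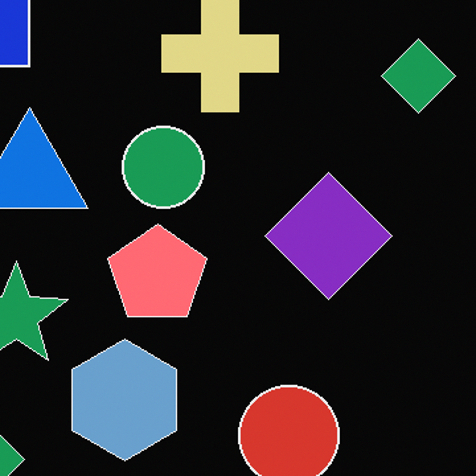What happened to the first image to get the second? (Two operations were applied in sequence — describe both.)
The image was cropped to a modestly smaller region and rescaled, then color-inverted (negative).

The visible shapes are larger and the field of view is narrower; shapes near the original edges may be partly or wholly outside the frame — a crop-and-rescale. The light background has become dark and every shape's color is its complement — a photographic negative.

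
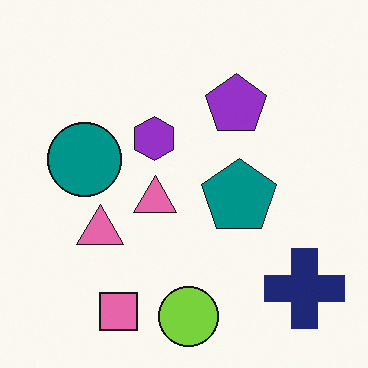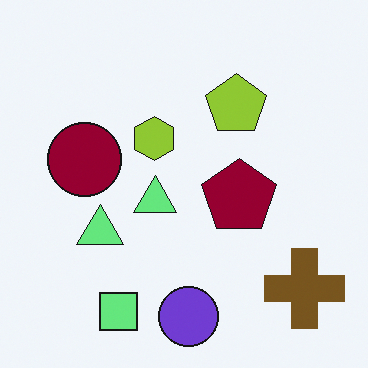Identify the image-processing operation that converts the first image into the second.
The transformation is: hue-shifted by a large amount.

Every shape's color has rotated by the same amount around the hue wheel — a uniform hue shift.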